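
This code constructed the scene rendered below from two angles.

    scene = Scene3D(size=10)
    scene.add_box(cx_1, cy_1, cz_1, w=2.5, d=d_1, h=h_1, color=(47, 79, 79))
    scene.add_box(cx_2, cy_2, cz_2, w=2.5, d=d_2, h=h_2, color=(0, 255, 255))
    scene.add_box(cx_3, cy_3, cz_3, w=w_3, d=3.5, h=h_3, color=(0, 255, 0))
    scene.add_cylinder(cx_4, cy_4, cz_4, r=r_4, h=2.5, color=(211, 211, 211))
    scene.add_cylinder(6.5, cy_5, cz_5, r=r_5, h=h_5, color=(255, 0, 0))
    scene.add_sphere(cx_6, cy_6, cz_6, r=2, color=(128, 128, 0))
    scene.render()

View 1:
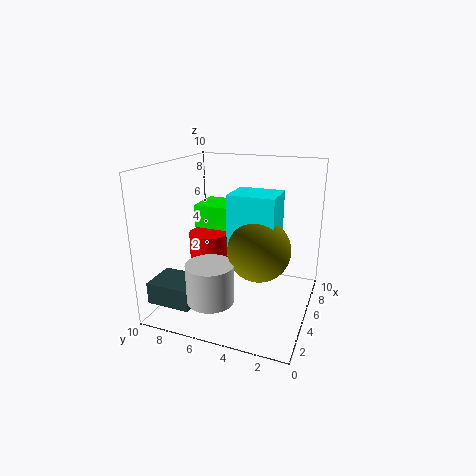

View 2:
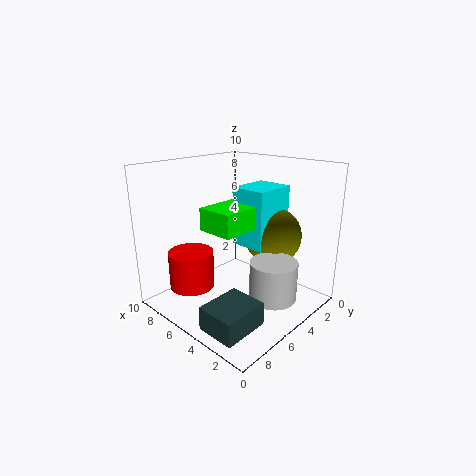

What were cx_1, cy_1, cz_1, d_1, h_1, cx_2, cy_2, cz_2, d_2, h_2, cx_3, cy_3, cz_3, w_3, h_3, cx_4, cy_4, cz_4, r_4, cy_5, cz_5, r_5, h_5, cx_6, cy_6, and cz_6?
cx_1 = 1, cy_1 = 7, cz_1 = 1, d_1 = 3, h_1 = 1.5, cx_2 = 3, cy_2 = 2, cz_2 = 4.5, d_2 = 3, h_2 = 4, cx_3 = 3.5, cy_3 = 4, cz_3 = 6, w_3 = 2.5, h_3 = 1.5, cx_4 = 1.5, cy_4 = 5.5, cz_4 = 2, r_4 = 1.5, cy_5 = 8, cz_5 = 2, r_5 = 1.5, h_5 = 2.5, cx_6 = 3.5, cy_6 = 3, cz_6 = 5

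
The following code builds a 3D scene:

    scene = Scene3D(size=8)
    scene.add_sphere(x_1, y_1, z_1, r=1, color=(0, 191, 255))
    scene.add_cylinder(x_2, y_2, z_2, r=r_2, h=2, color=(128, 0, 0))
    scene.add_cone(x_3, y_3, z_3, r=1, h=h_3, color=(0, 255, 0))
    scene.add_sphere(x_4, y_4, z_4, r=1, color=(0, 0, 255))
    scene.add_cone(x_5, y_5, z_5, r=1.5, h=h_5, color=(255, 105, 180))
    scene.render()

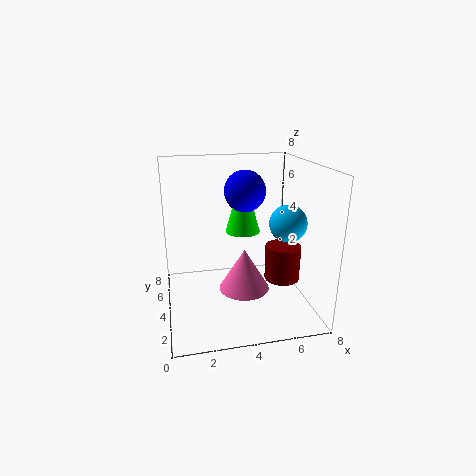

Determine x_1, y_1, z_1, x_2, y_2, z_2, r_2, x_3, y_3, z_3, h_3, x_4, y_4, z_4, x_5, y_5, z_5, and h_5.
x_1 = 6.5; y_1 = 3; z_1 = 5; x_2 = 6.5; y_2 = 3.5; z_2 = 1.5; r_2 = 1; x_3 = 4.5; y_3 = 5; z_3 = 4; h_3 = 3.5; x_4 = 4; y_4 = 2.5; z_4 = 7; x_5 = 4.5; y_5 = 4.5; z_5 = 0.5; h_5 = 2.5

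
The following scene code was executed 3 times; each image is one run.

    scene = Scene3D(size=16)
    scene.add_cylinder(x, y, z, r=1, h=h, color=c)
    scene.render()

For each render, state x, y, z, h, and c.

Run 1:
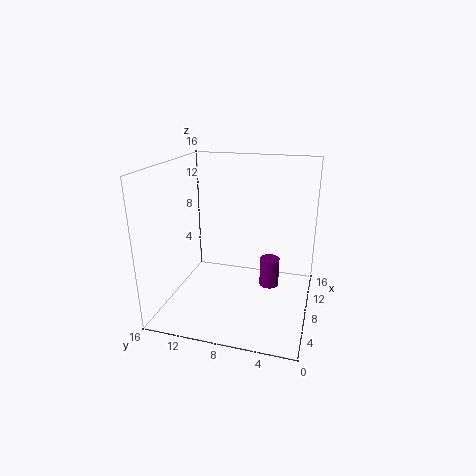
x = 6; y = 4; z = 4; h = 3; c = 'purple'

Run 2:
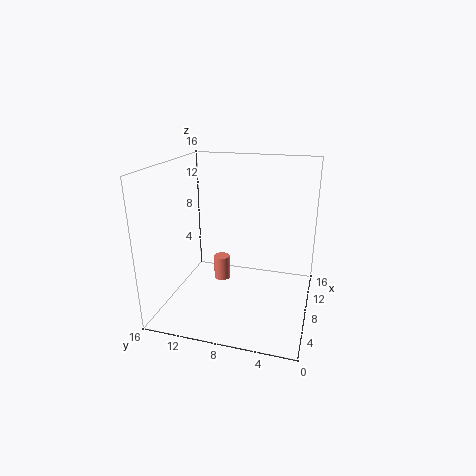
x = 11; y = 11; z = 1; h = 3; c = 'salmon'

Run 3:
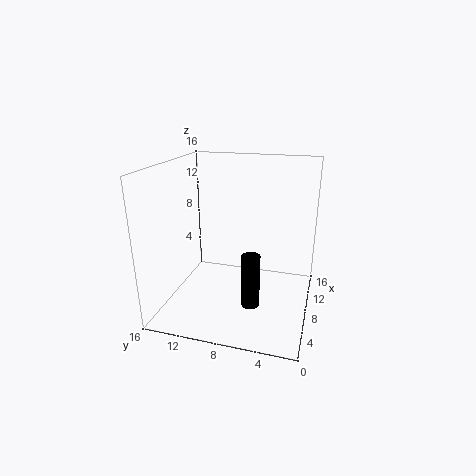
x = 6; y = 6; z = 1; h = 6; c = 'black'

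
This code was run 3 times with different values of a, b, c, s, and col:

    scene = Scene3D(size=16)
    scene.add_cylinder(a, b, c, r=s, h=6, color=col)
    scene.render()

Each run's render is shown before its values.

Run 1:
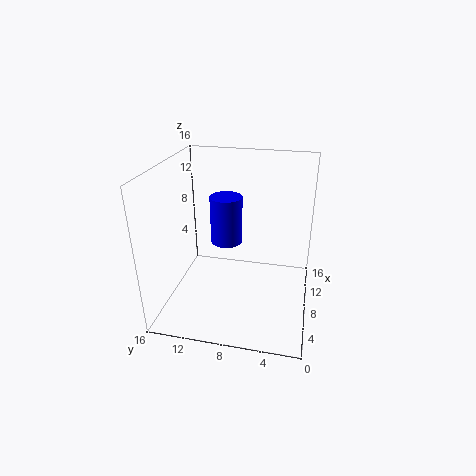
a = 12.5
b = 10.5
c = 5
s = 2
col = 'blue'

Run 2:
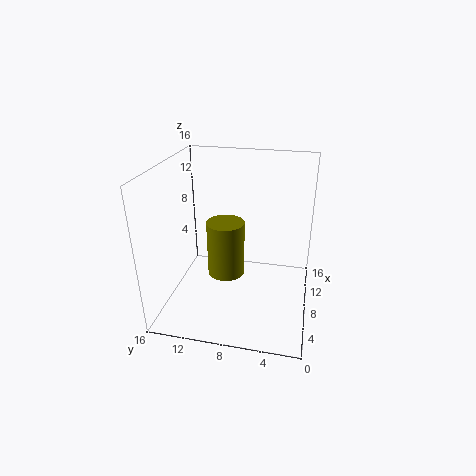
a = 6.5
b = 9
c = 4.5
s = 2
col = 'olive'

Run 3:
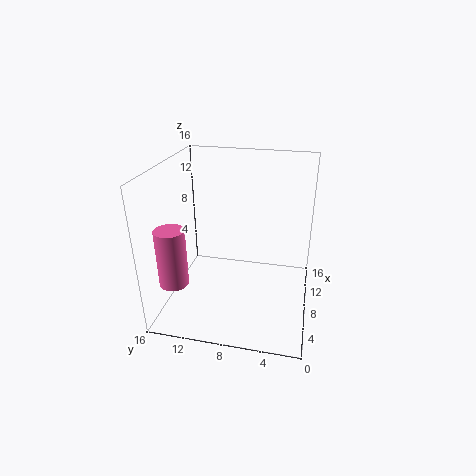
a = 2.5
b = 13.5
c = 5
s = 1.5
col = 'hotpink'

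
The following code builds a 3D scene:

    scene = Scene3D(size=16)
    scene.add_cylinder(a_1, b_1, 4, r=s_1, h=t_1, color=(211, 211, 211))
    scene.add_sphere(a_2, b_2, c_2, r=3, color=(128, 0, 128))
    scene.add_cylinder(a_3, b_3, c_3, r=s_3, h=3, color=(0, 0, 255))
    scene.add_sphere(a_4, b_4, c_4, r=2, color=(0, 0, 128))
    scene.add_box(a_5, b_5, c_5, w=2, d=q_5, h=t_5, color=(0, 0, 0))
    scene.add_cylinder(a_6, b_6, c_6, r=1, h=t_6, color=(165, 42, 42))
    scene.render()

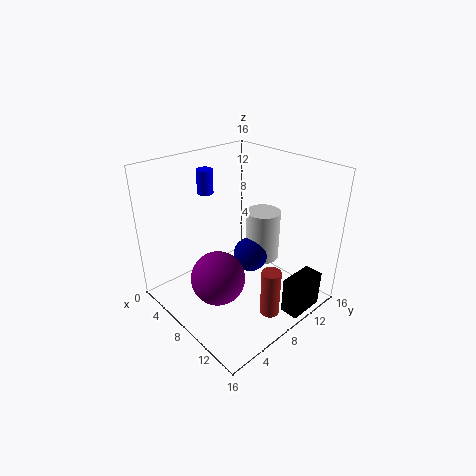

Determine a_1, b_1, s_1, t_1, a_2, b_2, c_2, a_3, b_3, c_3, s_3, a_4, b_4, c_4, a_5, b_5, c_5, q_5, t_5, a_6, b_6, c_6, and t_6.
a_1 = 8; b_1 = 12; s_1 = 2; t_1 = 6; a_2 = 8; b_2 = 5; c_2 = 4; a_3 = 1; b_3 = 9; c_3 = 11; s_3 = 1; a_4 = 8; b_4 = 10; c_4 = 5; a_5 = 14; b_5 = 9; c_5 = 1; q_5 = 4; t_5 = 4; a_6 = 14; b_6 = 7; c_6 = 2; t_6 = 5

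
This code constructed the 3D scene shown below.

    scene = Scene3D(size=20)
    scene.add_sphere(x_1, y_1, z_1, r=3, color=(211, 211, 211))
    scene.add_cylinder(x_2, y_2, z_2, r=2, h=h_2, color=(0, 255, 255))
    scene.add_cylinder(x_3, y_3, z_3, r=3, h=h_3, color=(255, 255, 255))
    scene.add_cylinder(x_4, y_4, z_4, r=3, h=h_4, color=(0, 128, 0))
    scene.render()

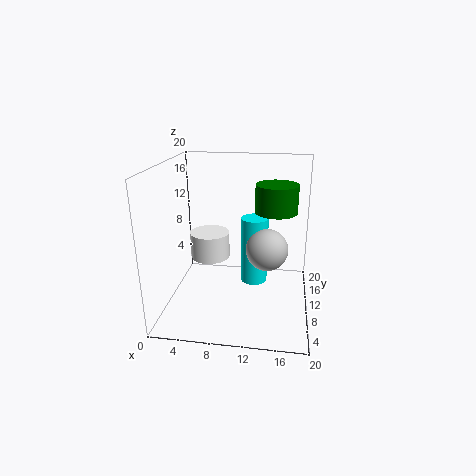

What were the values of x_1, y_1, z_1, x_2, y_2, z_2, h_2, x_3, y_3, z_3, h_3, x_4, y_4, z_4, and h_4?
x_1 = 14; y_1 = 11; z_1 = 8; x_2 = 12; y_2 = 13; z_2 = 2; h_2 = 10; x_3 = 5; y_3 = 14; z_3 = 5; h_3 = 4; x_4 = 15; y_4 = 13; z_4 = 13; h_4 = 4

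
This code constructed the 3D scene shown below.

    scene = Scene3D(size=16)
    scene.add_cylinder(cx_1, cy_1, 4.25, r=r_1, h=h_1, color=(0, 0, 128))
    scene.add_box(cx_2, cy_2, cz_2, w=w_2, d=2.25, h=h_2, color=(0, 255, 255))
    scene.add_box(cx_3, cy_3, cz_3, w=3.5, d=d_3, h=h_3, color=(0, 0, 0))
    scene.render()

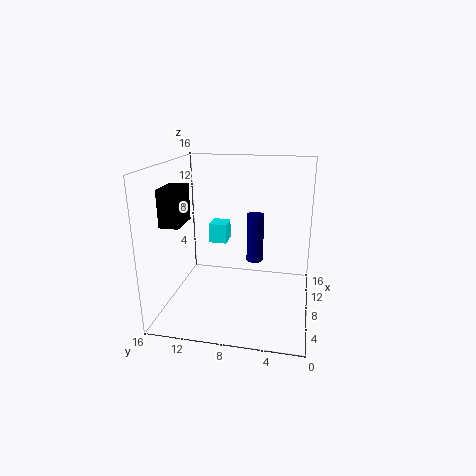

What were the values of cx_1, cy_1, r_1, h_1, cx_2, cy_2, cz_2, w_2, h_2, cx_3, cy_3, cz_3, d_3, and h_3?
cx_1 = 10.75; cy_1 = 6.5; r_1 = 1; h_1 = 5.75; cx_2 = 12.5; cy_2 = 10.5; cz_2 = 5.25; w_2 = 2.5; h_2 = 2.5; cx_3 = 2.75; cy_3 = 12.75; cz_3 = 10.5; d_3 = 2; h_3 = 3.75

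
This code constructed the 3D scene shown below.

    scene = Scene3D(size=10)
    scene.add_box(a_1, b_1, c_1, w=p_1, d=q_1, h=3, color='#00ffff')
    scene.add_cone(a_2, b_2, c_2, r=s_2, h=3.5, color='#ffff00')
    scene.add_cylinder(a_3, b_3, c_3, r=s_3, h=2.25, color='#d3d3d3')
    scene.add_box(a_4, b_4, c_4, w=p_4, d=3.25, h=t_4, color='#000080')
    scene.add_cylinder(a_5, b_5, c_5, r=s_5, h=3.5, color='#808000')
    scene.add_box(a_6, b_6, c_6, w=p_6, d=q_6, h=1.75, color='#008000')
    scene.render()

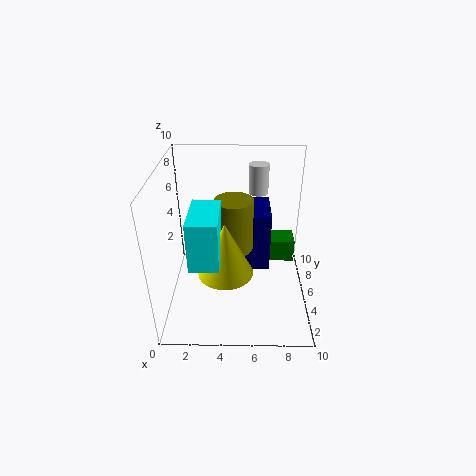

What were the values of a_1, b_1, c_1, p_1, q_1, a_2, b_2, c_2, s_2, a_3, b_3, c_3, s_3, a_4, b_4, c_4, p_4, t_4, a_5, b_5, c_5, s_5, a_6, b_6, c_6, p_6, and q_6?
a_1 = 2.25, b_1 = 0.5, c_1 = 5.5, p_1 = 1.75, q_1 = 3.25, a_2 = 4.25, b_2 = 2.5, c_2 = 4, s_2 = 1.75, a_3 = 6.5, b_3 = 8.75, c_3 = 6.75, s_3 = 0.75, a_4 = 4, b_4 = 4.75, c_4 = 2.5, p_4 = 3.25, t_4 = 4.25, a_5 = 4.75, b_5 = 4.25, c_5 = 4.75, s_5 = 1.25, a_6 = 7, b_6 = 6.5, c_6 = 2, p_6 = 2.25, q_6 = 1.75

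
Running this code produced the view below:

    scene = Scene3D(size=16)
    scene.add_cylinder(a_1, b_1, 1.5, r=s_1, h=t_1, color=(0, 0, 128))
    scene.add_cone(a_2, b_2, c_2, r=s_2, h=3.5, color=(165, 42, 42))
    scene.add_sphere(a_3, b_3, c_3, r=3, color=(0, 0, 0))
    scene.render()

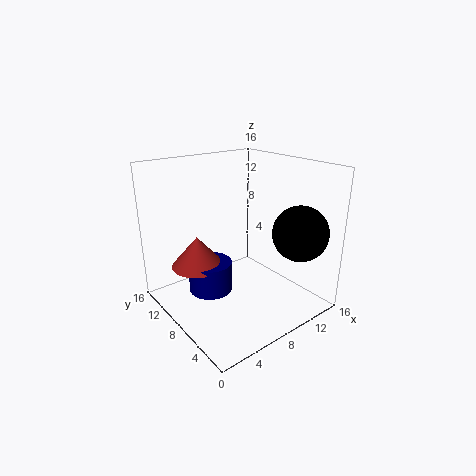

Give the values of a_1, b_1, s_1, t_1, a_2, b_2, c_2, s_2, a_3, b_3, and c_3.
a_1 = 5.5; b_1 = 10; s_1 = 2.5; t_1 = 3.5; a_2 = 4.5; b_2 = 11; c_2 = 4.5; s_2 = 3; a_3 = 12.5; b_3 = 3; c_3 = 9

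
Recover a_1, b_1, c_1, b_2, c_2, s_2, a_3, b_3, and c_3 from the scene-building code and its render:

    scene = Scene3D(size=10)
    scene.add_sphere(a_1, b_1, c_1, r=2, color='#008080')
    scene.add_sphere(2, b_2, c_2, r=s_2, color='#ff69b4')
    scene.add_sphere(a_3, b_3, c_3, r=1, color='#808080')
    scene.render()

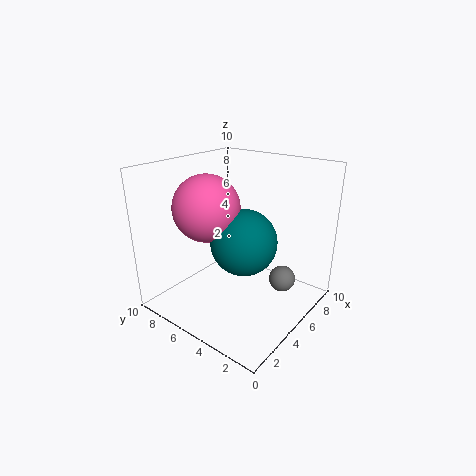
a_1 = 3
b_1 = 3
c_1 = 6
b_2 = 5
c_2 = 8
s_2 = 2
a_3 = 8
b_3 = 3
c_3 = 1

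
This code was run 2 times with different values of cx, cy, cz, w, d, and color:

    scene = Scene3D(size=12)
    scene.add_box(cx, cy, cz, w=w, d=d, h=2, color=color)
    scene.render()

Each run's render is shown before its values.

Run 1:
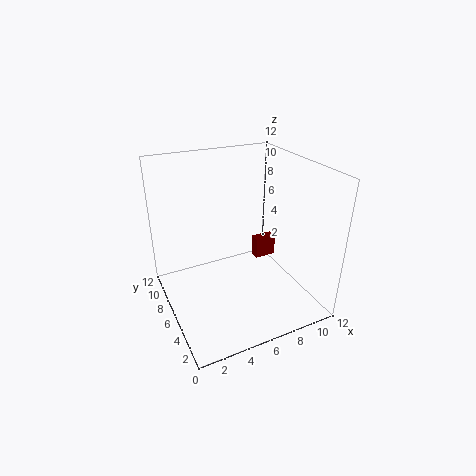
cx = 9
cy = 8
cz = 2
w = 2
d = 1
color = 'maroon'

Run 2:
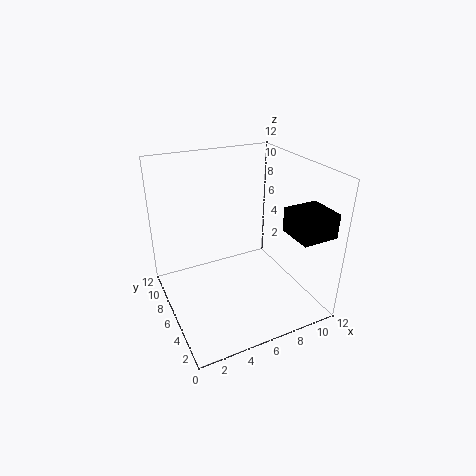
cx = 9
cy = 1
cz = 7
w = 3
d = 3
color = 'black'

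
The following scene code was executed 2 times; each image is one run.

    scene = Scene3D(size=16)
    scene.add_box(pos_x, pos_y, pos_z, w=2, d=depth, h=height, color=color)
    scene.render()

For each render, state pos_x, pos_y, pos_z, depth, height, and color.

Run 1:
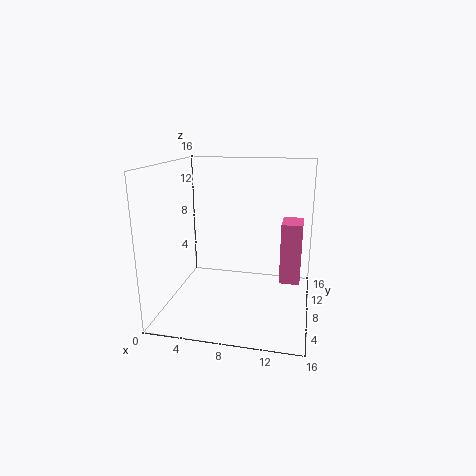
pos_x = 13, pos_y = 4, pos_z = 5, depth = 3, height = 6, color = 'hotpink'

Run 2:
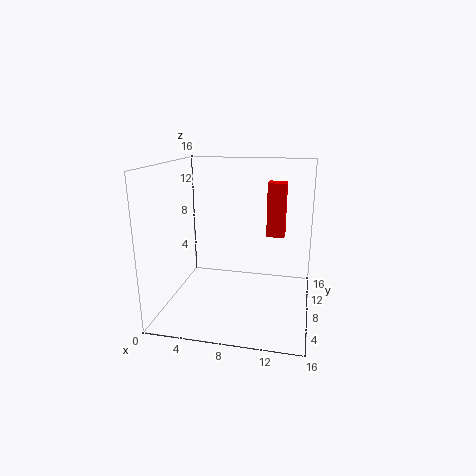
pos_x = 11, pos_y = 9, pos_z = 8, depth = 2, height = 6, color = 'red'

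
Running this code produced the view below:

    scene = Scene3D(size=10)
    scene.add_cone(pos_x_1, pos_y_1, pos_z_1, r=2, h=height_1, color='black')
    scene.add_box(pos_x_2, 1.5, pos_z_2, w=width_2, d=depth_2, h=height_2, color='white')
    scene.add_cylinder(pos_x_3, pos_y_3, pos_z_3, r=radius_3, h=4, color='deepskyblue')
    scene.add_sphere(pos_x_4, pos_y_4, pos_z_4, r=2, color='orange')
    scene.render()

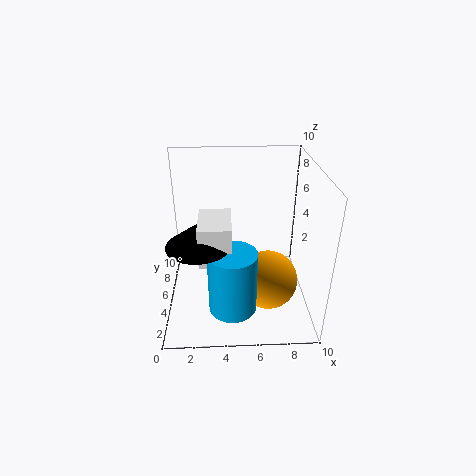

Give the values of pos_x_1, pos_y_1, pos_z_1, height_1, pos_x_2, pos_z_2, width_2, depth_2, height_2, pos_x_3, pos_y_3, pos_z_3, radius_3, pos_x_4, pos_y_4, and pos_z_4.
pos_x_1 = 2.5; pos_y_1 = 2.5; pos_z_1 = 6; height_1 = 1.5; pos_x_2 = 2.5; pos_z_2 = 5; width_2 = 2; depth_2 = 3; height_2 = 2.5; pos_x_3 = 4.5; pos_y_3 = 1.5; pos_z_3 = 2; radius_3 = 1.5; pos_x_4 = 7; pos_y_4 = 3.5; pos_z_4 = 2.5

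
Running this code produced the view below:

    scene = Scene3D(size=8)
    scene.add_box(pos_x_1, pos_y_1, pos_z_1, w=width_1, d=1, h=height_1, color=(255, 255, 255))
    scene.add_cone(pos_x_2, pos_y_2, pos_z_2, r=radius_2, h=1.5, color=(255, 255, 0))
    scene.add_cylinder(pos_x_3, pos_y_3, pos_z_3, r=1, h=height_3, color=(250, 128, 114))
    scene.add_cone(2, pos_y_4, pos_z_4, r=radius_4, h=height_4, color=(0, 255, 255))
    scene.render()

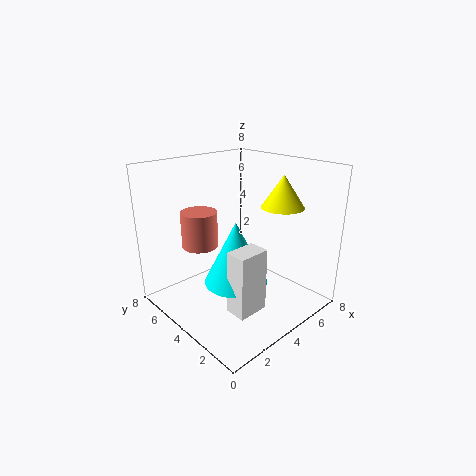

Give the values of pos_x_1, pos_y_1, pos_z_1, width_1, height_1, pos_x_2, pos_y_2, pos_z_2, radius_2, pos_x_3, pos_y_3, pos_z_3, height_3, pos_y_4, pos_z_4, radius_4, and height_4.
pos_x_1 = 1
pos_y_1 = 0.5
pos_z_1 = 2
width_1 = 1.5
height_1 = 3
pos_x_2 = 4
pos_y_2 = 1
pos_z_2 = 6.5
radius_2 = 1
pos_x_3 = 2.5
pos_y_3 = 5.5
pos_z_3 = 3.5
height_3 = 2
pos_y_4 = 2
pos_z_4 = 3
radius_4 = 1.5
height_4 = 3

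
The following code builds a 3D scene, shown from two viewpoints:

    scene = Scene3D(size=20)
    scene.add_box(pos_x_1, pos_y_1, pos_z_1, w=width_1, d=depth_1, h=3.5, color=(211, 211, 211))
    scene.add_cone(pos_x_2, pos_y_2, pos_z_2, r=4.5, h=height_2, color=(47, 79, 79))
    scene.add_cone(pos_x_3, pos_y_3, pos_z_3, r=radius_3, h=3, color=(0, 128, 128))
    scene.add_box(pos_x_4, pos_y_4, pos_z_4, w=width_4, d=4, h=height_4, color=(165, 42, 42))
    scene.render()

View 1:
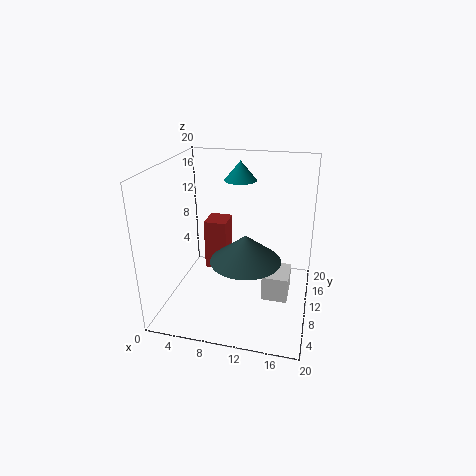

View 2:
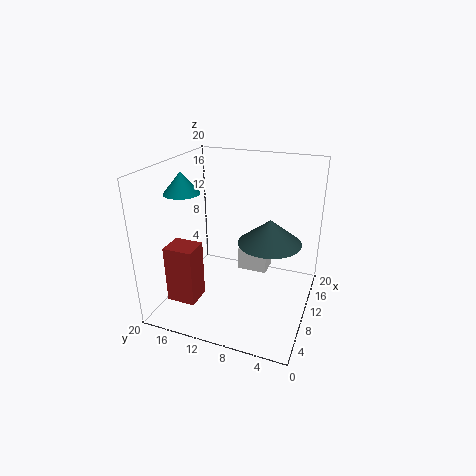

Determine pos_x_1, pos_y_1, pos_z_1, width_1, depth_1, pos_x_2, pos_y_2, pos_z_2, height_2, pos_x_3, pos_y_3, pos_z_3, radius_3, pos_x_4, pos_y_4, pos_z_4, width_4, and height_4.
pos_x_1 = 14
pos_y_1 = 7
pos_z_1 = 2.5
width_1 = 3.5
depth_1 = 4.5
pos_x_2 = 12
pos_y_2 = 6
pos_z_2 = 9
height_2 = 3.5
pos_x_3 = 8.5
pos_y_3 = 17.5
pos_z_3 = 16
radius_3 = 2.5
pos_x_4 = 3.5
pos_y_4 = 14
pos_z_4 = 2
width_4 = 3.5
height_4 = 8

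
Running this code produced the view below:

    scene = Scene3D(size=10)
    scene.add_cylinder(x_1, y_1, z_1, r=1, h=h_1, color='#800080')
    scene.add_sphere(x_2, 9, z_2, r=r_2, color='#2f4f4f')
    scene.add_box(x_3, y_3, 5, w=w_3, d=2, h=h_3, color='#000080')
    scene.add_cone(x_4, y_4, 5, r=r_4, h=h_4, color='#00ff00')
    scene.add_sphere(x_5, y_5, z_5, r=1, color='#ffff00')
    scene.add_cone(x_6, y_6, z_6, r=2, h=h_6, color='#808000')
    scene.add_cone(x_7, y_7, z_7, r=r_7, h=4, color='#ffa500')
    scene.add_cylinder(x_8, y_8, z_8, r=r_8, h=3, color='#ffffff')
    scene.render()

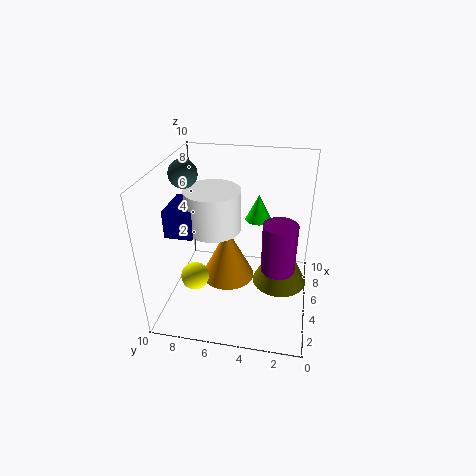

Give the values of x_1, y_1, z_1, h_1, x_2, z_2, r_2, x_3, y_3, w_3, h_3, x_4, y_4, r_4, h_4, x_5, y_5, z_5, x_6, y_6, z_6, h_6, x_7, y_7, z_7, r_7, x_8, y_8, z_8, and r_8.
x_1 = 2; y_1 = 2; z_1 = 5; h_1 = 3; x_2 = 6; z_2 = 9; r_2 = 1; x_3 = 4; y_3 = 8; w_3 = 3; h_3 = 2; x_4 = 8; y_4 = 4; r_4 = 1; h_4 = 2; x_5 = 4; y_5 = 8; z_5 = 2; x_6 = 6; y_6 = 2; z_6 = 1; h_6 = 4; x_7 = 6; y_7 = 6; z_7 = 1; r_7 = 2; x_8 = 6; y_8 = 7; z_8 = 5; r_8 = 2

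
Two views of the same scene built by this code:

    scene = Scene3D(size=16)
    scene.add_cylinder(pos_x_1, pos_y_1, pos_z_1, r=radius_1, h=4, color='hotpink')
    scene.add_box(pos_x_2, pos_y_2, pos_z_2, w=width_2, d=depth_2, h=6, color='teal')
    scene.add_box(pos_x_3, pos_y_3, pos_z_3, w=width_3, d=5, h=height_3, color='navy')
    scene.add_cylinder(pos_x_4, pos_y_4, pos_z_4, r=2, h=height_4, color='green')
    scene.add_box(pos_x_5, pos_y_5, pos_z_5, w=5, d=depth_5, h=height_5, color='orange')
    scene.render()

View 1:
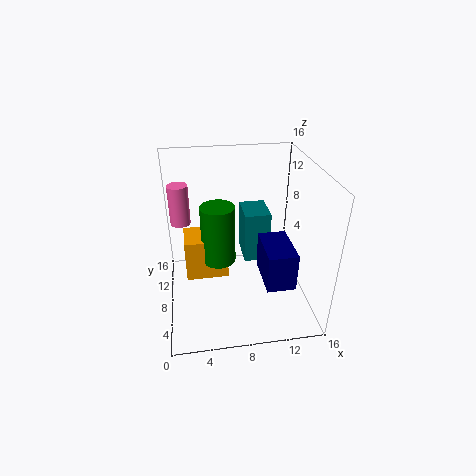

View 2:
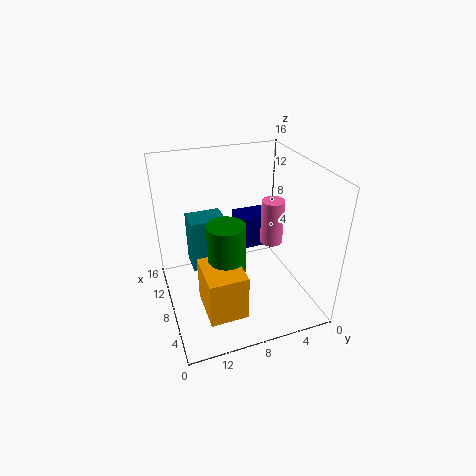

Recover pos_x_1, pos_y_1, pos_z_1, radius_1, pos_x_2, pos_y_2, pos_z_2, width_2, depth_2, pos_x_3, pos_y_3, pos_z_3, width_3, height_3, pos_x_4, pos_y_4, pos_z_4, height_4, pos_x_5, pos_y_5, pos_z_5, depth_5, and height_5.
pos_x_1 = 2, pos_y_1 = 7, pos_z_1 = 11, radius_1 = 1, pos_x_2 = 9, pos_y_2 = 9, pos_z_2 = 4, width_2 = 3, depth_2 = 4, pos_x_3 = 10, pos_y_3 = 2, pos_z_3 = 5, width_3 = 3, height_3 = 4, pos_x_4 = 6, pos_y_4 = 10, pos_z_4 = 4, height_4 = 7, pos_x_5 = 2, pos_y_5 = 9, pos_z_5 = 2, depth_5 = 4, height_5 = 5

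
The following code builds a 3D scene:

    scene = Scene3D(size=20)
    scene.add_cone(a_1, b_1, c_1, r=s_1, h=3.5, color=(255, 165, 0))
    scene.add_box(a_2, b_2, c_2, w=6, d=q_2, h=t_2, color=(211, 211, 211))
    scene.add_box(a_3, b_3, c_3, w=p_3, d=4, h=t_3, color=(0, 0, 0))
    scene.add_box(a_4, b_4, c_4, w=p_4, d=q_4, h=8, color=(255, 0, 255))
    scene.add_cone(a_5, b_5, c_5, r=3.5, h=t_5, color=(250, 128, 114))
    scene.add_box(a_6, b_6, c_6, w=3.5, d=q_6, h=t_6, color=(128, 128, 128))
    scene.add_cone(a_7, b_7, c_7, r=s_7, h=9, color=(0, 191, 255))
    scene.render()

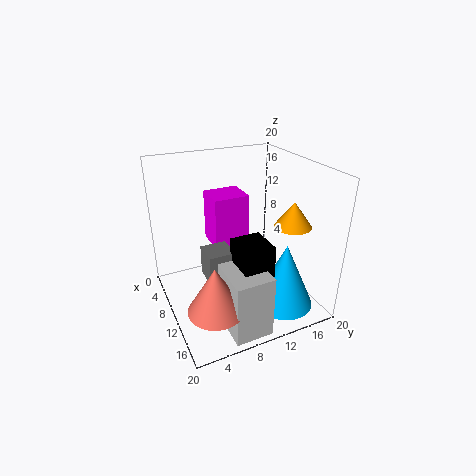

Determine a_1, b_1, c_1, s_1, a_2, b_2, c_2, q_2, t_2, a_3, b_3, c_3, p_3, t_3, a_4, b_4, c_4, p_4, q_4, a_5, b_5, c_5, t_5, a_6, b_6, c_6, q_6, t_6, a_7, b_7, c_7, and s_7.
a_1 = 13.5; b_1 = 16.5; c_1 = 12; s_1 = 2.5; a_2 = 13.5; b_2 = 5.5; c_2 = 0.5; q_2 = 5; t_2 = 8.5; a_3 = 13; b_3 = 7.5; c_3 = 5; p_3 = 4.5; t_3 = 7; a_4 = 0.5; b_4 = 8.5; c_4 = 6; p_4 = 5; q_4 = 5.5; a_5 = 16.5; b_5 = 4; c_5 = 4.5; t_5 = 6; a_6 = 10; b_6 = 4.5; c_6 = 6; q_6 = 3.5; t_6 = 4; a_7 = 15.5; b_7 = 14.5; c_7 = 1.5; s_7 = 4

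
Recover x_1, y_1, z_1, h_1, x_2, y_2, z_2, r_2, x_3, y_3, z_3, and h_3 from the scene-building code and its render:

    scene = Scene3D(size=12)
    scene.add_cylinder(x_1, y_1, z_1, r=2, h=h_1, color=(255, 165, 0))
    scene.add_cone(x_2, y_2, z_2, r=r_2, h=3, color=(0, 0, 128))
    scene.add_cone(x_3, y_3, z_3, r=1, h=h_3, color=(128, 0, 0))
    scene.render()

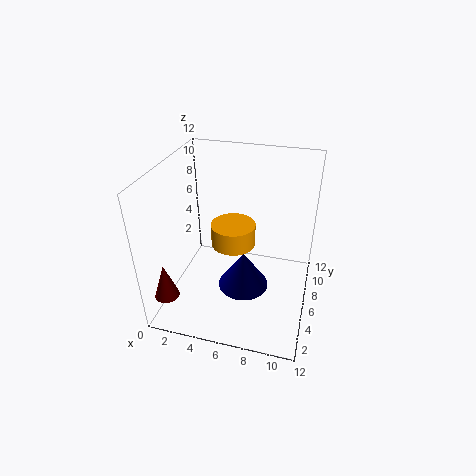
x_1 = 5
y_1 = 8
z_1 = 4
h_1 = 2
x_2 = 7
y_2 = 4
z_2 = 3
r_2 = 2
x_3 = 1
y_3 = 2
z_3 = 2
h_3 = 3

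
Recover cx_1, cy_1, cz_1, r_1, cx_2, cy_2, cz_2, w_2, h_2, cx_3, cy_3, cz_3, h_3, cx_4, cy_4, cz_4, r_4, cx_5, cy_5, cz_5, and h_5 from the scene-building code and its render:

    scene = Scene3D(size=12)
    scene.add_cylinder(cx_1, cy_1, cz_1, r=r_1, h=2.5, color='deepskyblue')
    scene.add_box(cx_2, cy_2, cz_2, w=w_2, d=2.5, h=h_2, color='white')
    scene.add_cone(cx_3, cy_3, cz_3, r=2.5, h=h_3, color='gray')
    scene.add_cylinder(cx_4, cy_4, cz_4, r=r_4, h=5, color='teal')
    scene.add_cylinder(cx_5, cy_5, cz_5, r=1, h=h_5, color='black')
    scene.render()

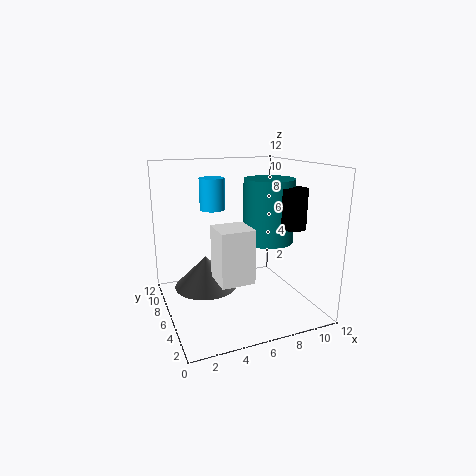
cx_1 = 4, cy_1 = 6.5, cz_1 = 8.5, r_1 = 1, cx_2 = 3, cy_2 = 1.5, cz_2 = 4, w_2 = 2.5, h_2 = 4, cx_3 = 3, cy_3 = 5.5, cz_3 = 2.5, h_3 = 2.5, cx_4 = 8, cy_4 = 4.5, cz_4 = 6, r_4 = 2, cx_5 = 9, cy_5 = 2.5, cz_5 = 7.5, h_5 = 3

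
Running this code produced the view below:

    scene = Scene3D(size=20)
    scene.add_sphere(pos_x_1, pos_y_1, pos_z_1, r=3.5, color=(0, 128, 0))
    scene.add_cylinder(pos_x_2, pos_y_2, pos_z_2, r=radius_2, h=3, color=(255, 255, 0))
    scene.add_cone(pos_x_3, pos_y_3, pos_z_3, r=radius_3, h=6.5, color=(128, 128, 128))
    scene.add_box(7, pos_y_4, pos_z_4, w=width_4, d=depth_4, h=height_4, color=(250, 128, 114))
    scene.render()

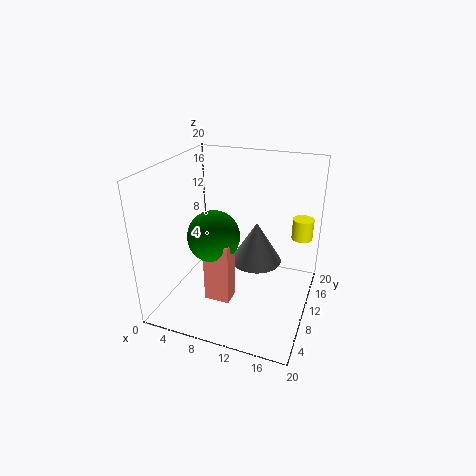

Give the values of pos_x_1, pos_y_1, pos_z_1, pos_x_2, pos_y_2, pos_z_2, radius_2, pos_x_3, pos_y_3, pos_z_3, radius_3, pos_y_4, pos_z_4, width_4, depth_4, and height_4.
pos_x_1 = 7.5
pos_y_1 = 7.5
pos_z_1 = 11
pos_x_2 = 18
pos_y_2 = 15
pos_z_2 = 9
radius_2 = 1.5
pos_x_3 = 11
pos_y_3 = 15.5
pos_z_3 = 3.5
radius_3 = 4
pos_y_4 = 5
pos_z_4 = 2.5
width_4 = 3.5
depth_4 = 2.5
height_4 = 8.5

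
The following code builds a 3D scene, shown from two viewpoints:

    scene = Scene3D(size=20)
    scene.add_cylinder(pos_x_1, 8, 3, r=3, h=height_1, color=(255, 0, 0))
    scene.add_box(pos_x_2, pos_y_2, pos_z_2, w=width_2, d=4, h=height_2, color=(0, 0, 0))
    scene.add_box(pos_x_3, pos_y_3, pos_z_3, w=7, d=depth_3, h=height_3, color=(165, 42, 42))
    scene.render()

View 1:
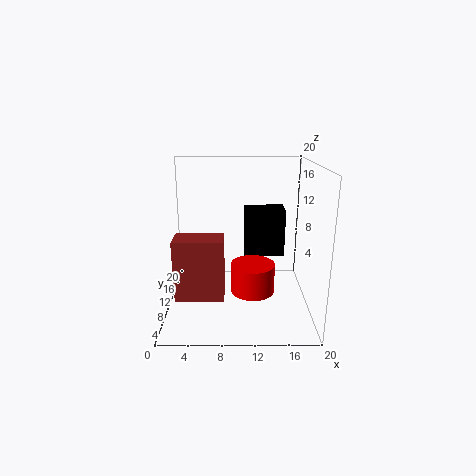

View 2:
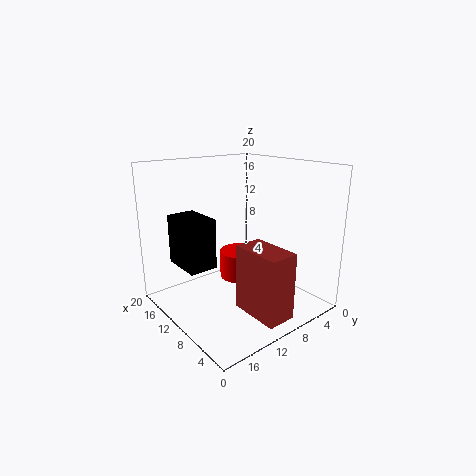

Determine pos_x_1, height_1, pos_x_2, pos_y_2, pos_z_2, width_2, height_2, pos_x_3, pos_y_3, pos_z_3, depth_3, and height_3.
pos_x_1 = 12, height_1 = 4, pos_x_2 = 11, pos_y_2 = 13, pos_z_2 = 6, width_2 = 6, height_2 = 7, pos_x_3 = 1, pos_y_3 = 8, pos_z_3 = 1, depth_3 = 4, height_3 = 9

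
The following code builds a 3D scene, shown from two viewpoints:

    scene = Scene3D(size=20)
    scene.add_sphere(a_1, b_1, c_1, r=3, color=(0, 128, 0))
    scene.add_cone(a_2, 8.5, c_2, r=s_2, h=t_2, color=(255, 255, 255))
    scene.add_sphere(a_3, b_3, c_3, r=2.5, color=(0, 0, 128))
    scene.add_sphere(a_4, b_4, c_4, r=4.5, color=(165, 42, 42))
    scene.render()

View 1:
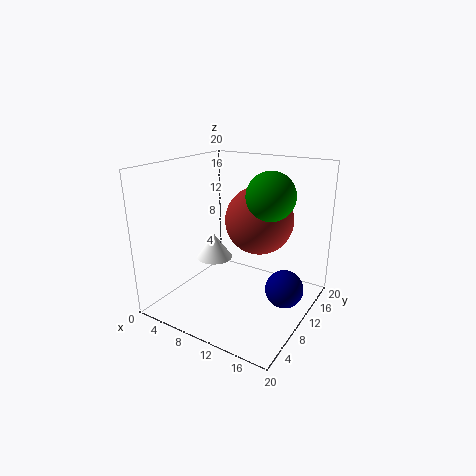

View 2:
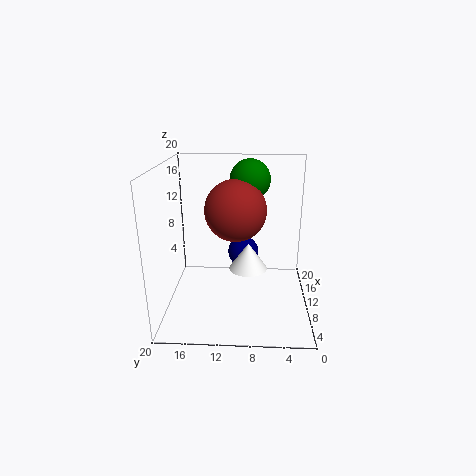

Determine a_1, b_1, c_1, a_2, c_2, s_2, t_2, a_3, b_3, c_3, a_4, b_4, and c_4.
a_1 = 15.5
b_1 = 8.5
c_1 = 17
a_2 = 7
c_2 = 7
s_2 = 2.5
t_2 = 3.5
a_3 = 17.5
b_3 = 9.5
c_3 = 4.5
a_4 = 13
b_4 = 10.5
c_4 = 13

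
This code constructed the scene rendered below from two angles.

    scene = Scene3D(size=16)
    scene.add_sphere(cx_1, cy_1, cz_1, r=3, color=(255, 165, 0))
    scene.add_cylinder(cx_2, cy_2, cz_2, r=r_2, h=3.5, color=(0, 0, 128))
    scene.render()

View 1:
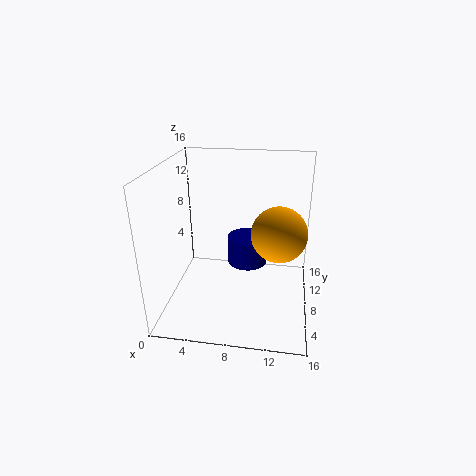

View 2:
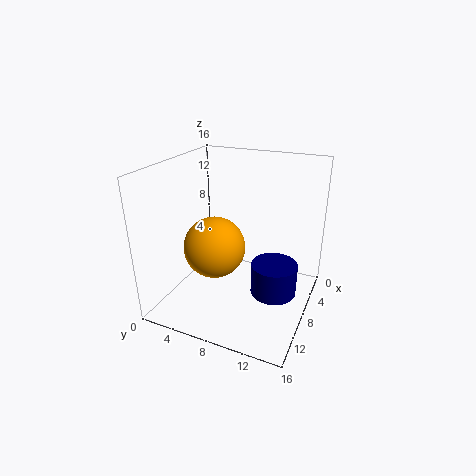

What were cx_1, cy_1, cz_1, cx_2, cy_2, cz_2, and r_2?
cx_1 = 12.5, cy_1 = 7.5, cz_1 = 9, cx_2 = 8.5, cy_2 = 12.5, cz_2 = 2.5, r_2 = 2.5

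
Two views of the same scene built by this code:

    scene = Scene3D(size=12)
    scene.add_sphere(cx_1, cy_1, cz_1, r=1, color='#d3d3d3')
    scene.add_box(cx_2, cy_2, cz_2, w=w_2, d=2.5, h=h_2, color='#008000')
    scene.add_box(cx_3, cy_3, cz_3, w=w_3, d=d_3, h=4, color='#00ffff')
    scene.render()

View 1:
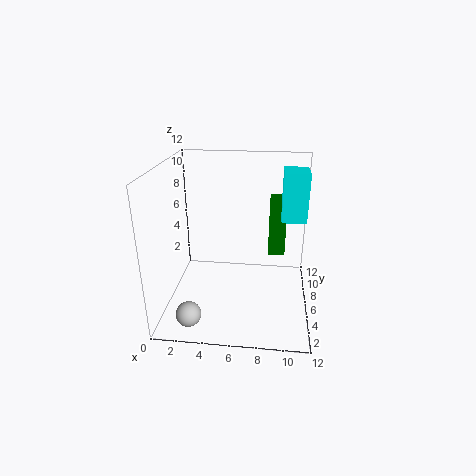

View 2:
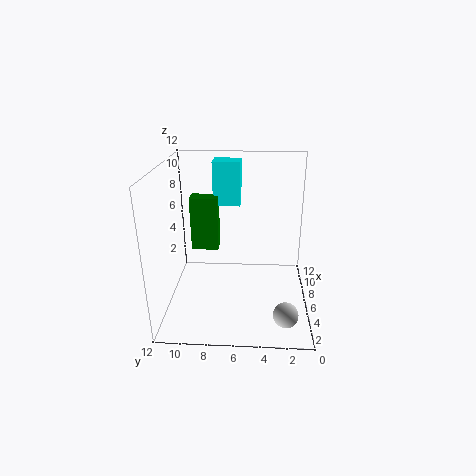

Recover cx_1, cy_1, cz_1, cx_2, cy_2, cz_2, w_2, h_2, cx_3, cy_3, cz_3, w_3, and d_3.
cx_1 = 2.5, cy_1 = 2, cz_1 = 1, cx_2 = 8.5, cy_2 = 8, cz_2 = 3.5, w_2 = 1.5, h_2 = 5, cx_3 = 9.5, cy_3 = 6, cz_3 = 7.5, w_3 = 2, d_3 = 2.5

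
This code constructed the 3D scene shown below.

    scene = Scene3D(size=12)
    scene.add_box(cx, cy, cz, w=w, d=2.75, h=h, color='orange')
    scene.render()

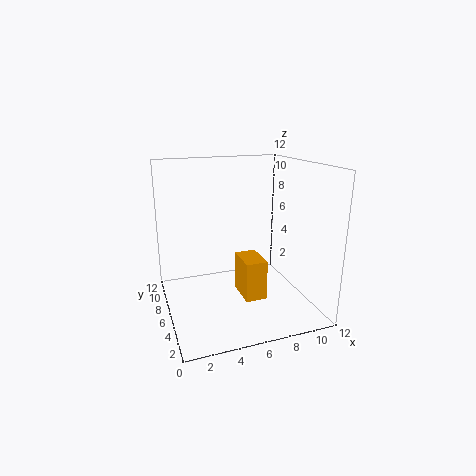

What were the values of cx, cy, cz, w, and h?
cx = 5.75
cy = 3.25
cz = 1.5
w = 1.75
h = 3.25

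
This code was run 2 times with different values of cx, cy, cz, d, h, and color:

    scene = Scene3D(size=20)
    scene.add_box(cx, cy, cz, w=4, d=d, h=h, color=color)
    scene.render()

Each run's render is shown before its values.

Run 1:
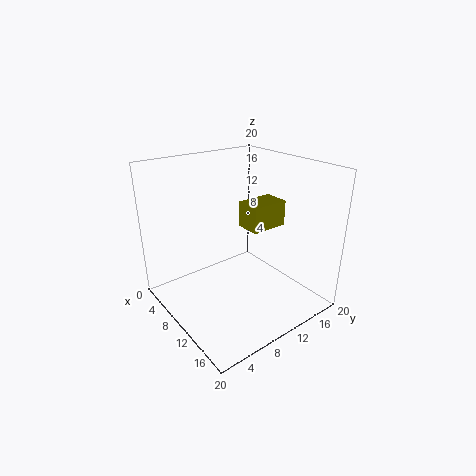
cx = 5, cy = 14, cz = 9, d = 6, h = 4, color = 'olive'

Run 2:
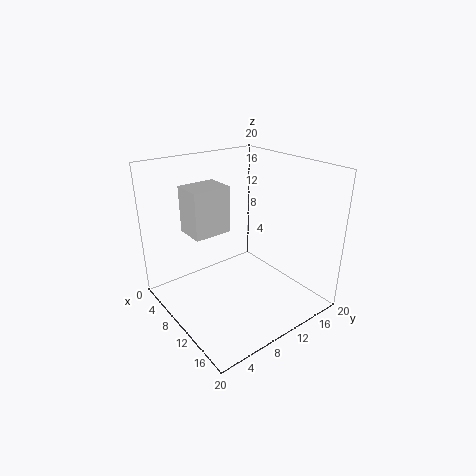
cx = 7, cy = 3, cz = 12, d = 5, h = 6, color = 'lightgray'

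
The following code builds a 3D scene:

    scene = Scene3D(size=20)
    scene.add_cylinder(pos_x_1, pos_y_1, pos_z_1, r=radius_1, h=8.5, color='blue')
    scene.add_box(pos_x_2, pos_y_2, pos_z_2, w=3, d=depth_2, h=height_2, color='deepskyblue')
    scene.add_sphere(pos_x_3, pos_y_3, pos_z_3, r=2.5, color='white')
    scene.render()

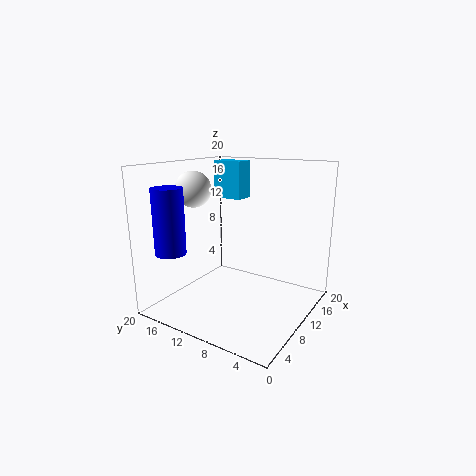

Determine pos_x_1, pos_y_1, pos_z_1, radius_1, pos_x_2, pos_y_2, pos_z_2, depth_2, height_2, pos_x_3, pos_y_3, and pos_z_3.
pos_x_1 = 2.5; pos_y_1 = 15.5; pos_z_1 = 9; radius_1 = 2; pos_x_2 = 13.5; pos_y_2 = 12; pos_z_2 = 14.5; depth_2 = 4.5; height_2 = 5.5; pos_x_3 = 8; pos_y_3 = 16; pos_z_3 = 16.5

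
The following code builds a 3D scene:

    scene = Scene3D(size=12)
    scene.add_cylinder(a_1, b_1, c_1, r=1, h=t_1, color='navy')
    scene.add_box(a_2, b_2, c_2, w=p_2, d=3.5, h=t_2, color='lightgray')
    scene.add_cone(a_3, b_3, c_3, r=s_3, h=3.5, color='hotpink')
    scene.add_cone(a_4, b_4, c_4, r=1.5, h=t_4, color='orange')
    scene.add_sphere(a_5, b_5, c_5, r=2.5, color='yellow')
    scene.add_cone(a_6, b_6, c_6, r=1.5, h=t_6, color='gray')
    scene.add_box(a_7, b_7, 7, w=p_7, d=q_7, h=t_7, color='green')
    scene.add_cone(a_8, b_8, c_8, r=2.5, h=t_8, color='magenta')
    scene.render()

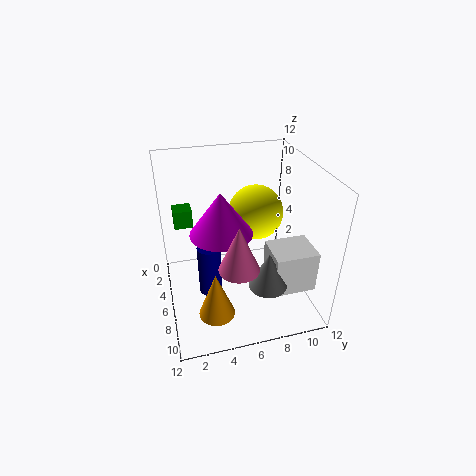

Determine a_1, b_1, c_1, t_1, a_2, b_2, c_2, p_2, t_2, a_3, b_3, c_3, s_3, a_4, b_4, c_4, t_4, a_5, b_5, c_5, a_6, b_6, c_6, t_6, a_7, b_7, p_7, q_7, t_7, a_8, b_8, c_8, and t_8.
a_1 = 6
b_1 = 3.5
c_1 = 1
t_1 = 4.5
a_2 = 7
b_2 = 8
c_2 = 2.5
p_2 = 3
t_2 = 3.5
a_3 = 10
b_3 = 5
c_3 = 6
s_3 = 1.5
a_4 = 8.5
b_4 = 3.5
c_4 = 0.5
t_4 = 4
a_5 = 3
b_5 = 8.5
c_5 = 6.5
a_6 = 9.5
b_6 = 7.5
c_6 = 3.5
t_6 = 3
a_7 = 3.5
b_7 = 1
p_7 = 1.5
q_7 = 1.5
t_7 = 1.5
a_8 = 6.5
b_8 = 4.5
c_8 = 7
t_8 = 3.5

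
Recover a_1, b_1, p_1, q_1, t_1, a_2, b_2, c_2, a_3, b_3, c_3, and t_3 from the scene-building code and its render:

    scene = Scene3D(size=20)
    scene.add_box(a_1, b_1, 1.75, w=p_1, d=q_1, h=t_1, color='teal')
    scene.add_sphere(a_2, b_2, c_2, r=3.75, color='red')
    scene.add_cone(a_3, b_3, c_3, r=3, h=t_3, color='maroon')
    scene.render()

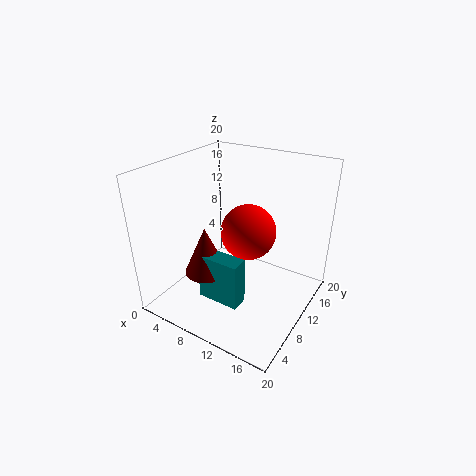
a_1 = 6.5; b_1 = 5.25; p_1 = 6; q_1 = 2.5; t_1 = 6.75; a_2 = 11.5; b_2 = 10.25; c_2 = 11.25; a_3 = 6.75; b_3 = 6.75; c_3 = 5.25; t_3 = 6.75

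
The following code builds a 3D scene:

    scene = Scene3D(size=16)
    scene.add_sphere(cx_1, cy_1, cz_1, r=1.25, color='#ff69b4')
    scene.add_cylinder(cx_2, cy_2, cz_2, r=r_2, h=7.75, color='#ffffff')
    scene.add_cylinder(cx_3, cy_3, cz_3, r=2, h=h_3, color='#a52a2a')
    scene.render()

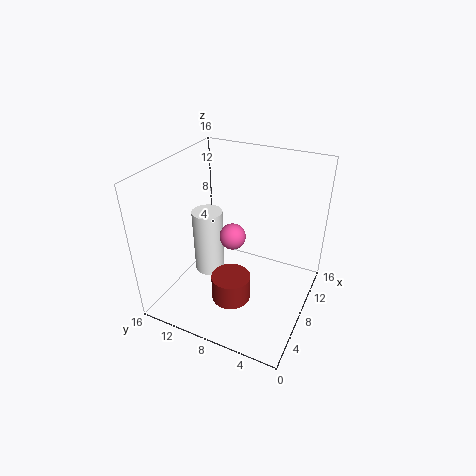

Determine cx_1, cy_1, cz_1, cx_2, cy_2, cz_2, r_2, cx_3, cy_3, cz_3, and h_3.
cx_1 = 4.25
cy_1 = 6.75
cz_1 = 10.75
cx_2 = 8.25
cy_2 = 12
cz_2 = 2.5
r_2 = 1.75
cx_3 = 3.75
cy_3 = 6.75
cz_3 = 3.5
h_3 = 2.75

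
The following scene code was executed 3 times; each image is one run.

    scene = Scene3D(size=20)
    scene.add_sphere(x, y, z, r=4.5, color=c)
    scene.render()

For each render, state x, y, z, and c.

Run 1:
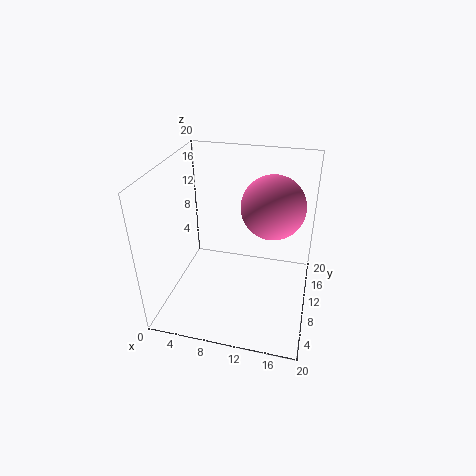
x = 14.25
y = 13
z = 13.75
c = 'hotpink'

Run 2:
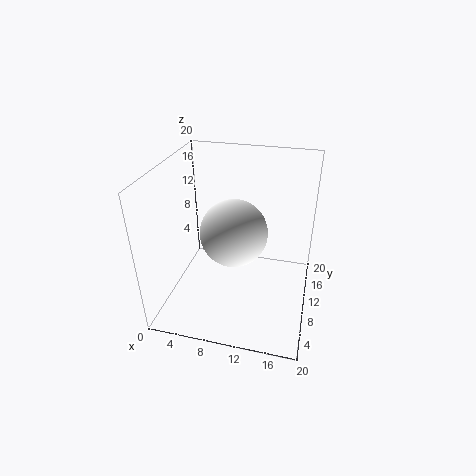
x = 9.75
y = 8.75
z = 11.5
c = 'white'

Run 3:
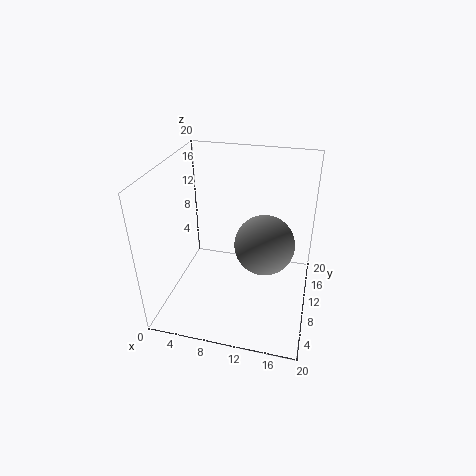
x = 13.25
y = 13.25
z = 7.25
c = 'gray'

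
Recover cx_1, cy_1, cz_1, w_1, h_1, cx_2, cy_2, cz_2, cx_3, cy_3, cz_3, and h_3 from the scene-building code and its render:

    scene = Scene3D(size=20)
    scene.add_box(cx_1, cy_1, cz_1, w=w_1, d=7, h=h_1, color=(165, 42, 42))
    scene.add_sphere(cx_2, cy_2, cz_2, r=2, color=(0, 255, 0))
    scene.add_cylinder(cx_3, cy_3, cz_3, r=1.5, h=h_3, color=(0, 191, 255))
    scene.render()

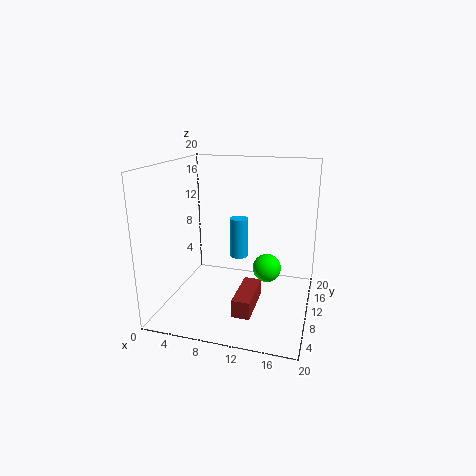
cx_1 = 10.5, cy_1 = 5, cz_1 = 0.5, w_1 = 2.5, h_1 = 2.5, cx_2 = 14, cy_2 = 11, cz_2 = 5.5, cx_3 = 8, cy_3 = 17.5, cz_3 = 4, h_3 = 6.5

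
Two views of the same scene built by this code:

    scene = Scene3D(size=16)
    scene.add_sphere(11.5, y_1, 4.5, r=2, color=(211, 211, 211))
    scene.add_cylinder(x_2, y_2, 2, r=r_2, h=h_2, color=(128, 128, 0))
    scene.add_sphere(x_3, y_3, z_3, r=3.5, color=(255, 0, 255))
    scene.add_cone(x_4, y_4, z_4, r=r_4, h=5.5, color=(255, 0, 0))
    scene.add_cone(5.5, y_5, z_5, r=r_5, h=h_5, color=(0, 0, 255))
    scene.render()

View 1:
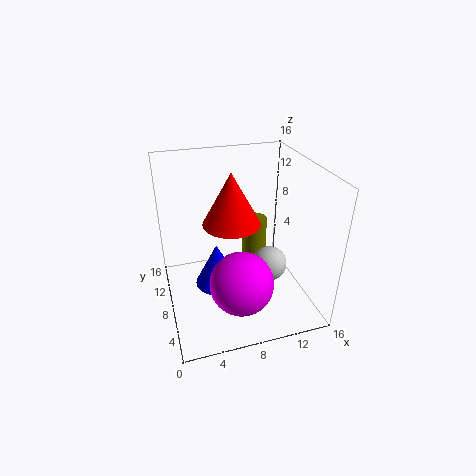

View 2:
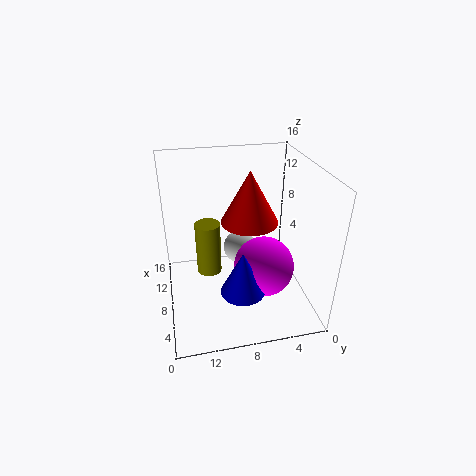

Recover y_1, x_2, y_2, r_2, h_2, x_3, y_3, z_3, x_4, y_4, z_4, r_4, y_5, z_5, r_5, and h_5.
y_1 = 7; x_2 = 11; y_2 = 11; r_2 = 1.5; h_2 = 6.5; x_3 = 7.5; y_3 = 5; z_3 = 4; x_4 = 7; y_4 = 7; z_4 = 10.5; r_4 = 3; y_5 = 8; z_5 = 2.5; r_5 = 2.5; h_5 = 5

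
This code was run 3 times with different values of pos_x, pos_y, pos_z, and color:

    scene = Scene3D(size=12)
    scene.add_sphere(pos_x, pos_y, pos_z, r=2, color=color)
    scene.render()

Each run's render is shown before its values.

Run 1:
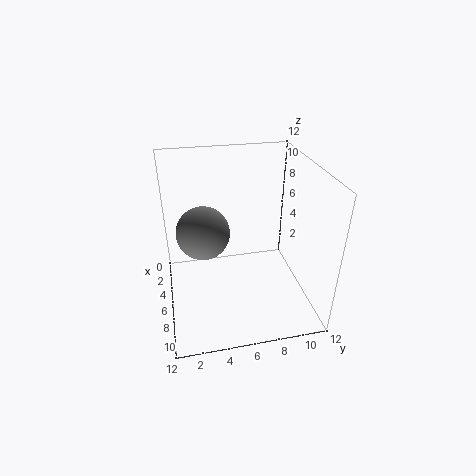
pos_x = 7.5; pos_y = 3; pos_z = 7.75; color = 'gray'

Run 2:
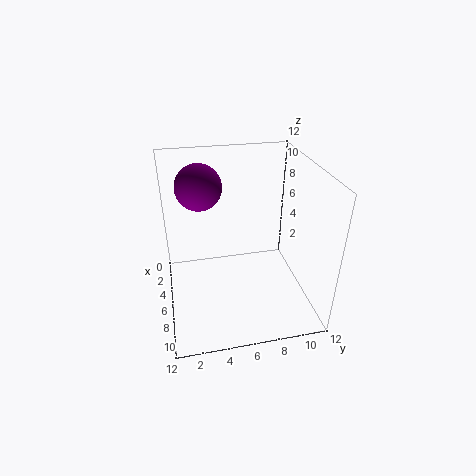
pos_x = 3; pos_y = 3.25; pos_z = 9.5; color = 'purple'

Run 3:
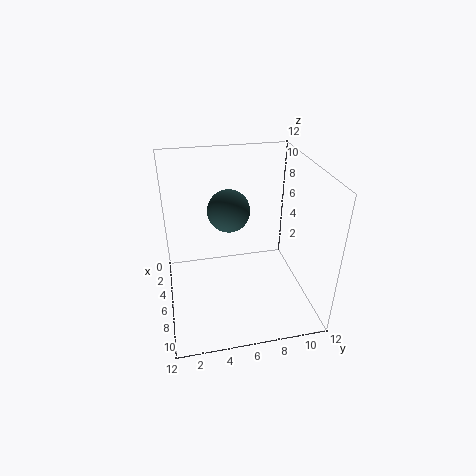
pos_x = 2; pos_y = 6; pos_z = 6.5; color = 'darkslategray'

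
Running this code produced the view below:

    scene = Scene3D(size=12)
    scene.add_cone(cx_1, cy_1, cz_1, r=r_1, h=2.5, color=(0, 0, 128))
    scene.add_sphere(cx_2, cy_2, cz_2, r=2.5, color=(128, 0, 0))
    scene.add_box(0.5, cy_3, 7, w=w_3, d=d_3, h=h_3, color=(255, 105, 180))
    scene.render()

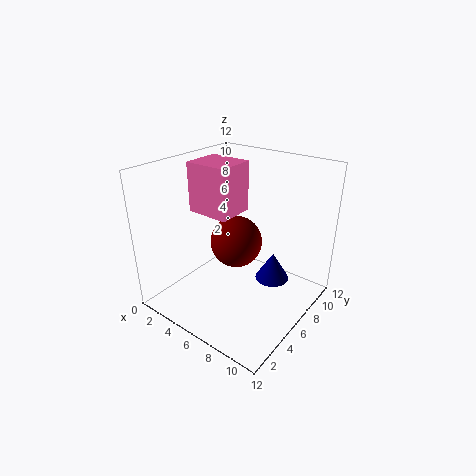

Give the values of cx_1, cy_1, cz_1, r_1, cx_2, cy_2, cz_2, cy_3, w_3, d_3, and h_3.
cx_1 = 8, cy_1 = 8.5, cz_1 = 1.5, r_1 = 1.5, cx_2 = 3.5, cy_2 = 9, cz_2 = 3.5, cy_3 = 6, w_3 = 4, d_3 = 3.5, h_3 = 4.5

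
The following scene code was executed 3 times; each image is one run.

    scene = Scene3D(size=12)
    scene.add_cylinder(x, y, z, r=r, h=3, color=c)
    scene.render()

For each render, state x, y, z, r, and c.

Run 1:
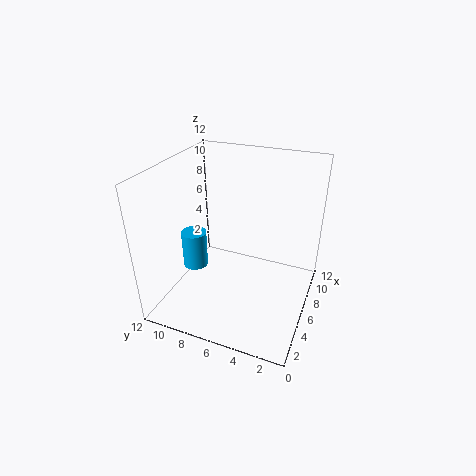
x = 4, y = 9, z = 4, r = 1, c = 'deepskyblue'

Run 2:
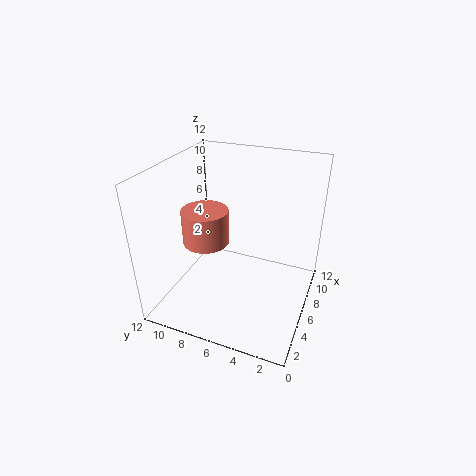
x = 6, y = 9, z = 5, r = 2, c = 'salmon'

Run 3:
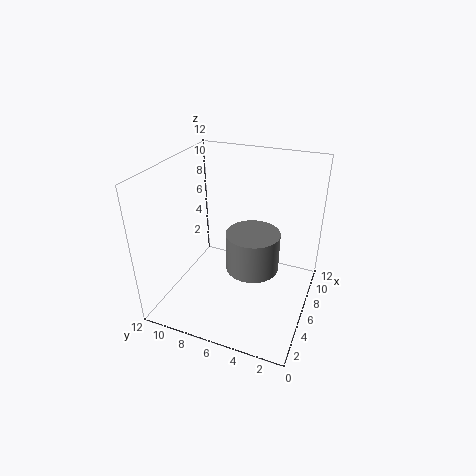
x = 4, y = 4, z = 5, r = 2, c = 'gray'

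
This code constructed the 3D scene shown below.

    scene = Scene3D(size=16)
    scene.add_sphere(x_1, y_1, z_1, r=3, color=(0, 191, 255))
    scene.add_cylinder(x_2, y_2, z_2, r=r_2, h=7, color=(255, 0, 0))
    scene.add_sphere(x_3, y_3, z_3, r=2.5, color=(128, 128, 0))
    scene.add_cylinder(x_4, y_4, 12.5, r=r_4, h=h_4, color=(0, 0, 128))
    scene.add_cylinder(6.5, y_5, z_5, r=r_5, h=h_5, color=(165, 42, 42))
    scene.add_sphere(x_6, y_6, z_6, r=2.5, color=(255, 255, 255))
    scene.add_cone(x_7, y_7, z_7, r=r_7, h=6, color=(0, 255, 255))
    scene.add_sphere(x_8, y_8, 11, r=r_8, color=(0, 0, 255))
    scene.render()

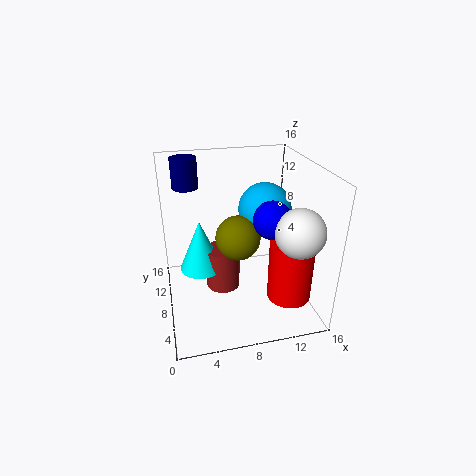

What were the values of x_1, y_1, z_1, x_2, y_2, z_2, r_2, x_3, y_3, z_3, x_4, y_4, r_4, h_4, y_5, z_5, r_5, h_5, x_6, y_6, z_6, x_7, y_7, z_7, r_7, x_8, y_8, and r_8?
x_1 = 11.5
y_1 = 9.5
z_1 = 10.5
x_2 = 13.5
y_2 = 5.5
z_2 = 1
r_2 = 2.5
x_3 = 8
y_3 = 8
z_3 = 8
x_4 = 3
y_4 = 13
r_4 = 1.5
h_4 = 3.5
y_5 = 9.5
z_5 = 1
r_5 = 2
h_5 = 5
x_6 = 13
y_6 = 3
z_6 = 10.5
x_7 = 4
y_7 = 10
z_7 = 3.5
r_7 = 2.5
x_8 = 11
y_8 = 5.5
r_8 = 2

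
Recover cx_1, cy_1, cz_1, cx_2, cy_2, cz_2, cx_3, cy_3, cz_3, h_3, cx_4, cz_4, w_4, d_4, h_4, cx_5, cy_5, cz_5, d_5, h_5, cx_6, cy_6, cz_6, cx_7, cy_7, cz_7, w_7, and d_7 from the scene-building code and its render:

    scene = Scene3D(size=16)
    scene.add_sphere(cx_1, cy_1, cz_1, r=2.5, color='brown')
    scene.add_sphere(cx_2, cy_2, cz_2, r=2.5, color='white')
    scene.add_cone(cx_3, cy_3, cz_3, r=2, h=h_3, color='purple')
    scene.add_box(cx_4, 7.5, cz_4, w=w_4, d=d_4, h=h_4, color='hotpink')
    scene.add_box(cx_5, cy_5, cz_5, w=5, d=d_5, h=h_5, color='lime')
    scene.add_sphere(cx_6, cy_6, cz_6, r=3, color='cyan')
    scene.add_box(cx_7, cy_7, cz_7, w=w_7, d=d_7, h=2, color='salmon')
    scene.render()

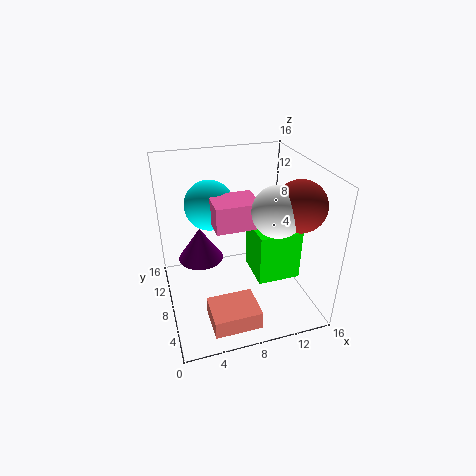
cx_1 = 12.5, cy_1 = 3, cz_1 = 13.5, cx_2 = 10.5, cy_2 = 3.5, cz_2 = 13, cx_3 = 3, cy_3 = 3.5, cz_3 = 9.5, h_3 = 3, cx_4 = 5.5, cz_4 = 9, w_4 = 5, d_4 = 4, h_4 = 3, cx_5 = 10, cy_5 = 6, cz_5 = 2.5, d_5 = 5, h_5 = 6, cx_6 = 6, cy_6 = 13, cz_6 = 10, cx_7 = 3.5, cy_7 = 1, cz_7 = 1, w_7 = 5, d_7 = 4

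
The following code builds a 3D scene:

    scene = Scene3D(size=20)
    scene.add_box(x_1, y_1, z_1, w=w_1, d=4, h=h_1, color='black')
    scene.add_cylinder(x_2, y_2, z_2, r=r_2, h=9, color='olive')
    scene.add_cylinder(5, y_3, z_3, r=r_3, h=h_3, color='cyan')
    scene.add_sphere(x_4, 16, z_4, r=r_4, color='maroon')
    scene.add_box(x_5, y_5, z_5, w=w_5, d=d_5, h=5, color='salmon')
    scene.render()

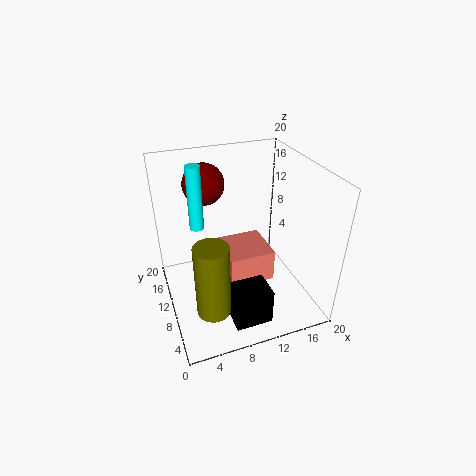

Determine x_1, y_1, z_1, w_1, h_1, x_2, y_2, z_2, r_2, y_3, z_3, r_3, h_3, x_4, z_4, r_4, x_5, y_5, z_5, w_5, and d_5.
x_1 = 7; y_1 = 2; z_1 = 1; w_1 = 5; h_1 = 5; x_2 = 4; y_2 = 2; z_2 = 6; r_2 = 2; y_3 = 13; z_3 = 11; r_3 = 1; h_3 = 9; x_4 = 7; z_4 = 16; r_4 = 3; x_5 = 9; y_5 = 10; z_5 = 1; w_5 = 7; d_5 = 7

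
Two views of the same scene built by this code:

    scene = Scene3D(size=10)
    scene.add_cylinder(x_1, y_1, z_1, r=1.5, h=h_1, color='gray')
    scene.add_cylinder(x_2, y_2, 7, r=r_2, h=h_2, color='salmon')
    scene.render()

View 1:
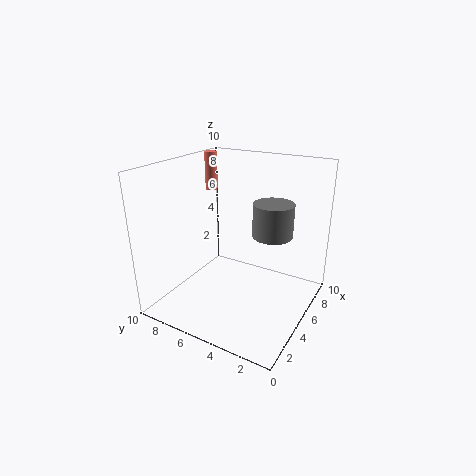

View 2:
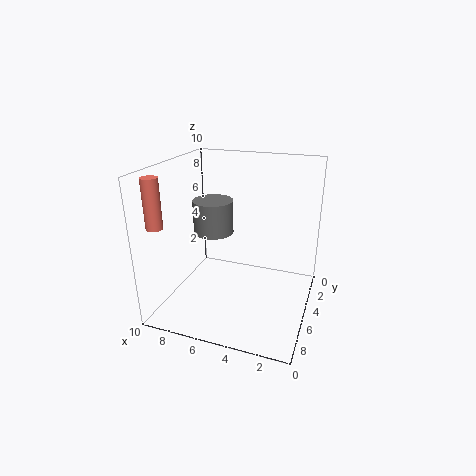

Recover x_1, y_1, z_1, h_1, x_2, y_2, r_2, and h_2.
x_1 = 7.5; y_1 = 3.5; z_1 = 4.5; h_1 = 2.5; x_2 = 8.5; y_2 = 9.5; r_2 = 0.5; h_2 = 3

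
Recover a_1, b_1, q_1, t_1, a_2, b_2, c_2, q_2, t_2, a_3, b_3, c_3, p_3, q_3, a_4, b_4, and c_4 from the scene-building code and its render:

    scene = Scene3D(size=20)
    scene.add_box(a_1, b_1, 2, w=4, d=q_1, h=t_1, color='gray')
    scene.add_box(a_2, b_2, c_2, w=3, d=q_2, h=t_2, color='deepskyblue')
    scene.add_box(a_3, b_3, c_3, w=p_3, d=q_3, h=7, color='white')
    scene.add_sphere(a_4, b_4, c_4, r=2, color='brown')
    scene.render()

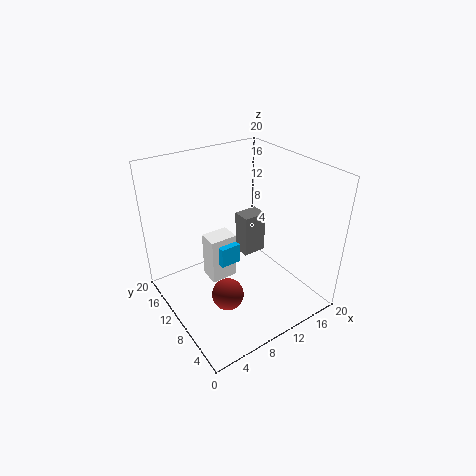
a_1 = 15, b_1 = 15, q_1 = 3, t_1 = 7, a_2 = 8, b_2 = 11, c_2 = 5, q_2 = 3, t_2 = 3, a_3 = 7, b_3 = 12, c_3 = 2, p_3 = 4, q_3 = 3, a_4 = 5, b_4 = 5, c_4 = 6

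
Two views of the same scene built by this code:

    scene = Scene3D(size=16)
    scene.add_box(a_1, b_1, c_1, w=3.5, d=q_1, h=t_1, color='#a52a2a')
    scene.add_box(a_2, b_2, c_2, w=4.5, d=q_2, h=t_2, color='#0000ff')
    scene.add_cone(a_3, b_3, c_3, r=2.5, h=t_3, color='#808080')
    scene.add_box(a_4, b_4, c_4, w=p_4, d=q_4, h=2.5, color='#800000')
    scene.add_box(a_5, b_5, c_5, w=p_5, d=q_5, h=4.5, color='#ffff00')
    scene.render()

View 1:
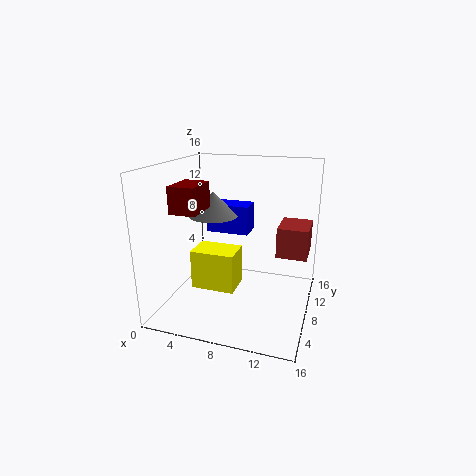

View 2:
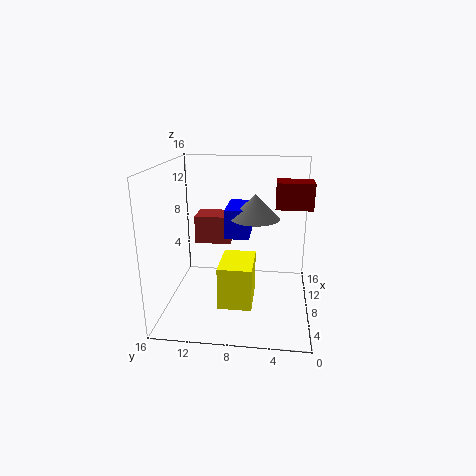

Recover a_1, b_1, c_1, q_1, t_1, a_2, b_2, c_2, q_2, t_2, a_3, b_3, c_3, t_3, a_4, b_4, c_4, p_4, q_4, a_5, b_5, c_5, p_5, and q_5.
a_1 = 12, b_1 = 9.5, c_1 = 5.5, q_1 = 4.5, t_1 = 3.5, a_2 = 5, b_2 = 6.5, c_2 = 9, q_2 = 2.5, t_2 = 3, a_3 = 6, b_3 = 6, c_3 = 11, t_3 = 2.5, a_4 = 4, b_4 = 0.5, c_4 = 12.5, p_4 = 2.5, q_4 = 3.5, a_5 = 3, b_5 = 6, c_5 = 2, p_5 = 5, q_5 = 3.5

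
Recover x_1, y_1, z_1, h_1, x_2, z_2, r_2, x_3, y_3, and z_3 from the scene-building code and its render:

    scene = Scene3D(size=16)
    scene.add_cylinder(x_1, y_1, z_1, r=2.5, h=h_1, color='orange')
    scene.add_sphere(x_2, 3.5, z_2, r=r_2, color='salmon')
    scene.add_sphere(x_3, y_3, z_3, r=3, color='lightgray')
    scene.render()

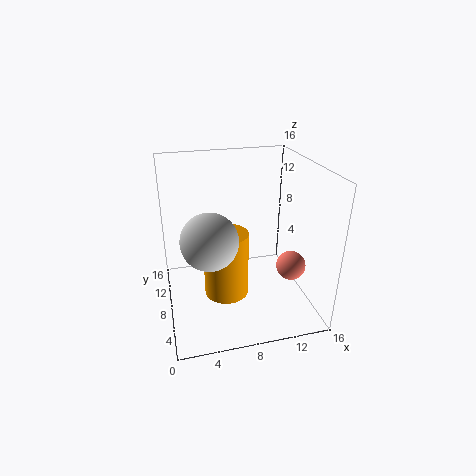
x_1 = 6.5, y_1 = 7.5, z_1 = 1.5, h_1 = 7.5, x_2 = 12.5, z_2 = 6.5, r_2 = 1.5, x_3 = 4.5, y_3 = 6, z_3 = 9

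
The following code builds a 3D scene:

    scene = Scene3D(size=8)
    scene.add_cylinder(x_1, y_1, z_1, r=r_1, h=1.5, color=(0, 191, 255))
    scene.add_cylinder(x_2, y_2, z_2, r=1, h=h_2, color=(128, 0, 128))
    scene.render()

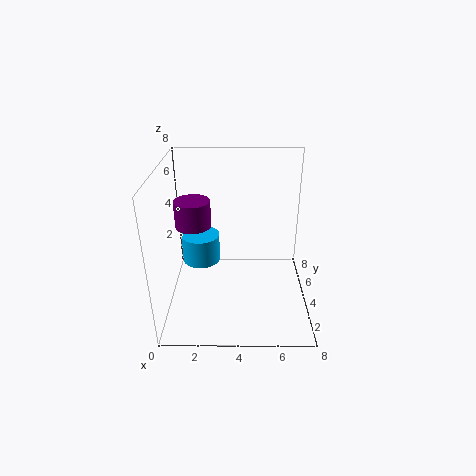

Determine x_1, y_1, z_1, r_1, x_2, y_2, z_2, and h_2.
x_1 = 2
y_1 = 3.5
z_1 = 3
r_1 = 1
x_2 = 1.5
y_2 = 4.5
z_2 = 4.5
h_2 = 1.5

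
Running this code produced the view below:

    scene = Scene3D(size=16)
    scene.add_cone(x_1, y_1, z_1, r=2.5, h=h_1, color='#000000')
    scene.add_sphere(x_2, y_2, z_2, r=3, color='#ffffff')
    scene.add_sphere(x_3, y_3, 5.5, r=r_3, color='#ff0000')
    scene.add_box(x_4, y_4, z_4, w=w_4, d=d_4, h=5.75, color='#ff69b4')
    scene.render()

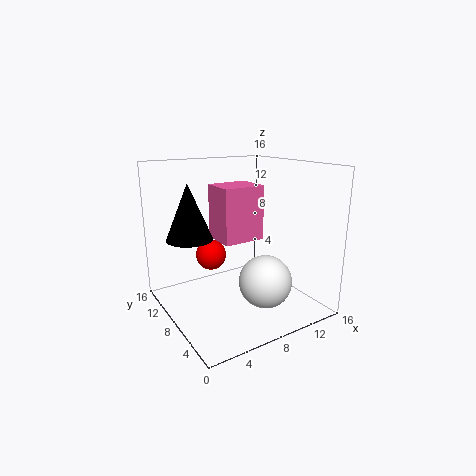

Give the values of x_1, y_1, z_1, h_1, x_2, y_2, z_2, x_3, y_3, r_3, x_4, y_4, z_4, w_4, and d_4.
x_1 = 3
y_1 = 9.75
z_1 = 8.25
h_1 = 6
x_2 = 10.25
y_2 = 5.75
z_2 = 3
x_3 = 6
y_3 = 10.75
r_3 = 1.75
x_4 = 5.25
y_4 = 5.75
z_4 = 8.25
w_4 = 4.5
d_4 = 3.75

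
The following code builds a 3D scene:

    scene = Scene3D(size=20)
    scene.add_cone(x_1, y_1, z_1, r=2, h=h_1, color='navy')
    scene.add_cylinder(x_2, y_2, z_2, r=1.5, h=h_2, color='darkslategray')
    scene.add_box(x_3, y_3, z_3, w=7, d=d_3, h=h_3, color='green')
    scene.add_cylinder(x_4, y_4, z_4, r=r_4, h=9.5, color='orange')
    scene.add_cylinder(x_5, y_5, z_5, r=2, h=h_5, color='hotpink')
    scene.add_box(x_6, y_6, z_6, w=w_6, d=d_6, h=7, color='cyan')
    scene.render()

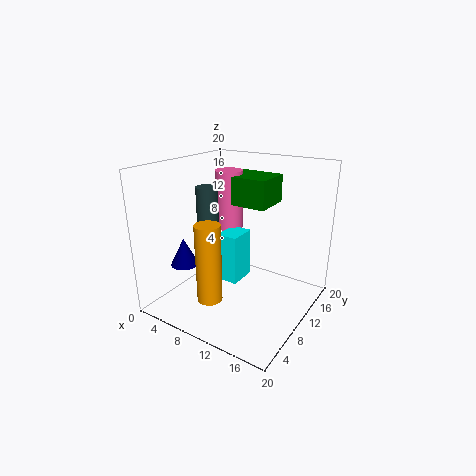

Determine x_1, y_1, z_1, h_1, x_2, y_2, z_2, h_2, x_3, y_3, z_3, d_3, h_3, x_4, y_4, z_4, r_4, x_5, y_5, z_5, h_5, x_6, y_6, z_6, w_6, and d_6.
x_1 = 3; y_1 = 6.5; z_1 = 5.5; h_1 = 4; x_2 = 6; y_2 = 8.5; z_2 = 8; h_2 = 9; x_3 = 6; y_3 = 11.5; z_3 = 14; d_3 = 5.5; h_3 = 4; x_4 = 11.5; y_4 = 1.5; z_4 = 5.5; r_4 = 1.5; x_5 = 6.5; y_5 = 13; z_5 = 10; h_5 = 8.5; x_6 = 7.5; y_6 = 8.5; z_6 = 3.5; w_6 = 3; d_6 = 4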